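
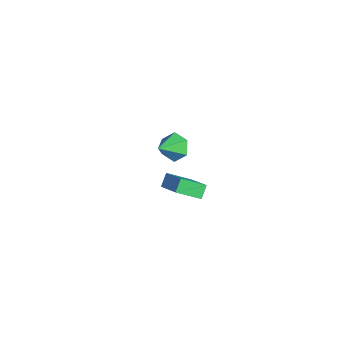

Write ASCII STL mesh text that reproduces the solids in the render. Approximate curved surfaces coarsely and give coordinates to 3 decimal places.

solid 
facet normal -0.485 0.569 0.664
outer loop
vertex -1.158 1.872 -3.314
vertex 0.343 1.979 -2.309
vertex -0.746 3.094 -4.06
endloop
endfacet
facet normal -0.829 -0.060 -0.556
outer loop
vertex -0.343 2.621 -4.611
vertex -1.158 1.872 -3.314
vertex -0.746 3.094 -4.06
endloop
endfacet
facet normal -0.485 0.569 0.664
outer loop
vertex -0.746 3.094 -4.06
vertex 0.343 1.979 -2.309
vertex 0.756 3.201 -3.055
endloop
endfacet
facet normal 0.277 0.820 -0.501
outer loop
vertex 0.756 3.201 -3.055
vertex -0.343 2.621 -4.611
vertex -0.746 3.094 -4.06
endloop
endfacet
facet normal -0.277 -0.820 0.501
outer loop
vertex -1.158 1.872 -3.314
vertex 0.746 1.506 -2.86
vertex 0.343 1.979 -2.309
endloop
endfacet
facet normal -0.830 -0.058 -0.555
outer loop
vertex -0.756 1.399 -3.865
vertex -1.158 1.872 -3.314
vertex -0.343 2.621 -4.611
endloop
endfacet
facet normal -0.277 -0.820 0.501
outer loop
vertex -0.756 1.399 -3.865
vertex 0.746 1.506 -2.86
vertex -1.158 1.872 -3.314
endloop
endfacet
facet normal 0.829 0.059 0.556
outer loop
vertex 0.343 1.979 -2.309
vertex 0.746 1.506 -2.86
vertex 0.756 3.201 -3.055
endloop
endfacet
facet normal 0.277 0.820 -0.501
outer loop
vertex 1.158 2.728 -3.606
vertex -0.343 2.621 -4.611
vertex 0.756 3.201 -3.055
endloop
endfacet
facet normal 0.830 0.059 0.555
outer loop
vertex 0.756 3.201 -3.055
vertex 0.746 1.506 -2.86
vertex 1.158 2.728 -3.606
endloop
endfacet
facet normal 0.485 -0.569 -0.664
outer loop
vertex 1.158 2.728 -3.606
vertex -0.756 1.399 -3.865
vertex -0.343 2.621 -4.611
endloop
endfacet
facet normal 0.485 -0.569 -0.664
outer loop
vertex 0.746 1.506 -2.86
vertex -0.756 1.399 -3.865
vertex 1.158 2.728 -3.606
endloop
endfacet
facet normal -0.324 0.742 -0.587
outer loop
vertex 2.662 0.542 2.147
vertex 2.16 0.787 2.734
vertex 2.913 1.084 2.694
endloop
endfacet
facet normal 0.945 -0.296 -0.141
outer loop
vertex 2.662 0.542 2.147
vertex 2.913 1.084 2.694
vertex 2.62 -0.267 3.566
endloop
endfacet
facet normal -0.324 0.742 -0.586
outer loop
vertex 2.913 1.084 2.694
vertex 2.16 0.787 2.734
vertex 2.412 1.329 3.281
endloop
endfacet
facet normal 0.785 0.207 0.584
outer loop
vertex 2.913 1.084 2.694
vertex 2.412 1.329 3.281
vertex 2.62 -0.267 3.566
endloop
endfacet
facet normal -0.323 0.742 -0.587
outer loop
vertex 2.412 1.329 3.281
vertex 2.16 0.787 2.734
vertex 1.659 1.033 3.321
endloop
endfacet
facet normal -0.016 0.174 0.985
outer loop
vertex 2.412 1.329 3.281
vertex 1.659 1.033 3.321
vertex 2.62 -0.267 3.566
endloop
endfacet
facet normal -0.323 0.742 -0.587
outer loop
vertex 1.659 1.033 3.321
vertex 2.16 0.787 2.734
vertex 1.408 0.491 2.774
endloop
endfacet
facet normal -0.658 -0.362 0.660
outer loop
vertex 1.659 1.033 3.321
vertex 1.408 0.491 2.774
vertex 2.62 -0.267 3.566
endloop
endfacet
facet normal -0.324 0.743 -0.585
outer loop
vertex 1.408 0.491 2.774
vertex 2.16 0.787 2.734
vertex 1.909 0.246 2.186
endloop
endfacet
facet normal -0.498 -0.864 -0.065
outer loop
vertex 1.408 0.491 2.774
vertex 1.909 0.246 2.186
vertex 2.62 -0.267 3.566
endloop
endfacet
facet normal -0.323 0.743 -0.586
outer loop
vertex 1.909 0.246 2.186
vertex 2.16 0.787 2.734
vertex 2.662 0.542 2.147
endloop
endfacet
facet normal 0.303 -0.832 -0.465
outer loop
vertex 1.909 0.246 2.186
vertex 2.662 0.542 2.147
vertex 2.62 -0.267 3.566
endloop
endfacet

endsolid


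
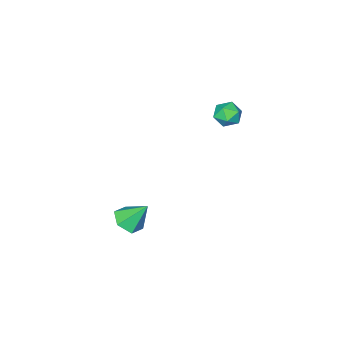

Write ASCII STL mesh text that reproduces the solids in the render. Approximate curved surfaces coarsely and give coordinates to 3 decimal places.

solid 
facet normal 0.316 -0.502 -0.805
outer loop
vertex 0.536 -0.858 -3.636
vertex 0.15 -0.322 -4.122
vertex 0.928 -0.188 -3.9
endloop
endfacet
facet normal 0.609 -0.044 0.792
outer loop
vertex 0.536 -0.858 -3.636
vertex 0.928 -0.188 -3.9
vertex -0.33 0.442 -2.898
endloop
endfacet
facet normal 0.316 -0.502 -0.805
outer loop
vertex 0.928 -0.188 -3.9
vertex 0.15 -0.322 -4.122
vertex 0.542 0.348 -4.386
endloop
endfacet
facet normal 0.613 0.725 0.313
outer loop
vertex 0.928 -0.188 -3.9
vertex 0.542 0.348 -4.386
vertex -0.33 0.442 -2.898
endloop
endfacet
facet normal 0.316 -0.502 -0.805
outer loop
vertex 0.542 0.348 -4.386
vertex 0.15 -0.322 -4.122
vertex -0.236 0.215 -4.608
endloop
endfacet
facet normal -0.129 0.982 -0.137
outer loop
vertex 0.542 0.348 -4.386
vertex -0.236 0.215 -4.608
vertex -0.33 0.442 -2.898
endloop
endfacet
facet normal 0.316 -0.502 -0.805
outer loop
vertex -0.236 0.215 -4.608
vertex 0.15 -0.322 -4.122
vertex -0.628 -0.455 -4.344
endloop
endfacet
facet normal -0.876 0.469 -0.110
outer loop
vertex -0.236 0.215 -4.608
vertex -0.628 -0.455 -4.344
vertex -0.33 0.442 -2.898
endloop
endfacet
facet normal 0.316 -0.502 -0.805
outer loop
vertex -0.628 -0.455 -4.344
vertex 0.15 -0.322 -4.122
vertex -0.242 -0.992 -3.858
endloop
endfacet
facet normal -0.880 -0.300 0.368
outer loop
vertex -0.628 -0.455 -4.344
vertex -0.242 -0.992 -3.858
vertex -0.33 0.442 -2.898
endloop
endfacet
facet normal 0.316 -0.502 -0.805
outer loop
vertex -0.242 -0.992 -3.858
vertex 0.15 -0.322 -4.122
vertex 0.536 -0.858 -3.636
endloop
endfacet
facet normal -0.138 -0.557 0.819
outer loop
vertex -0.242 -0.992 -3.858
vertex 0.536 -0.858 -3.636
vertex -0.33 0.442 -2.898
endloop
endfacet
facet normal -0.128 0.263 0.956
outer loop
vertex -4.131 2.188 2.625
vertex -4.362 1.517 2.779
vertex -3.656 1.678 2.829
endloop
endfacet
facet normal 0.402 0.637 0.657
outer loop
vertex -4.131 2.188 2.625
vertex -3.656 1.678 2.829
vertex -3.491 2.132 2.288
endloop
endfacet
facet normal 0.137 0.986 0.096
outer loop
vertex -4.131 2.188 2.625
vertex -3.491 2.132 2.288
vertex -4.094 2.253 1.904
endloop
endfacet
facet normal -0.558 0.828 0.046
outer loop
vertex -4.131 2.188 2.625
vertex -4.094 2.253 1.904
vertex -4.633 1.873 2.207
endloop
endfacet
facet normal -0.721 0.381 0.579
outer loop
vertex -4.131 2.188 2.625
vertex -4.633 1.873 2.207
vertex -4.362 1.517 2.779
endloop
endfacet
facet normal 0.891 0.175 0.418
outer loop
vertex -3.491 2.132 2.288
vertex -3.656 1.678 2.829
vertex -3.327 1.427 2.233
endloop
endfacet
facet normal 0.034 -0.430 0.902
outer loop
vertex -3.656 1.678 2.829
vertex -4.362 1.517 2.779
vertex -3.866 1.047 2.536
endloop
endfacet
facet normal -0.927 -0.238 0.291
outer loop
vertex -4.362 1.517 2.779
vertex -4.633 1.873 2.207
vertex -4.469 1.168 2.152
endloop
endfacet
facet normal -0.663 0.485 -0.570
outer loop
vertex -4.633 1.873 2.207
vertex -4.094 2.253 1.904
vertex -4.304 1.622 1.611
endloop
endfacet
facet normal 0.461 0.740 -0.490
outer loop
vertex -4.094 2.253 1.904
vertex -3.491 2.132 2.288
vertex -3.598 1.783 1.661
endloop
endfacet
facet normal 0.558 -0.828 -0.046
outer loop
vertex -3.829 1.112 1.815
vertex -3.327 1.427 2.233
vertex -3.866 1.047 2.536
endloop
endfacet
facet normal -0.137 -0.986 -0.096
outer loop
vertex -3.829 1.112 1.815
vertex -3.866 1.047 2.536
vertex -4.469 1.168 2.152
endloop
endfacet
facet normal -0.402 -0.637 -0.657
outer loop
vertex -3.829 1.112 1.815
vertex -4.469 1.168 2.152
vertex -4.304 1.622 1.611
endloop
endfacet
facet normal 0.128 -0.263 -0.956
outer loop
vertex -3.829 1.112 1.815
vertex -4.304 1.622 1.611
vertex -3.598 1.783 1.661
endloop
endfacet
facet normal 0.721 -0.381 -0.579
outer loop
vertex -3.829 1.112 1.815
vertex -3.598 1.783 1.661
vertex -3.327 1.427 2.233
endloop
endfacet
facet normal 0.663 -0.485 0.570
outer loop
vertex -3.866 1.047 2.536
vertex -3.327 1.427 2.233
vertex -3.656 1.678 2.829
endloop
endfacet
facet normal -0.461 -0.740 0.490
outer loop
vertex -4.469 1.168 2.152
vertex -3.866 1.047 2.536
vertex -4.362 1.517 2.779
endloop
endfacet
facet normal -0.891 -0.175 -0.418
outer loop
vertex -4.304 1.622 1.611
vertex -4.469 1.168 2.152
vertex -4.633 1.873 2.207
endloop
endfacet
facet normal -0.034 0.430 -0.902
outer loop
vertex -3.598 1.783 1.661
vertex -4.304 1.622 1.611
vertex -4.094 2.253 1.904
endloop
endfacet
facet normal 0.927 0.238 -0.291
outer loop
vertex -3.327 1.427 2.233
vertex -3.598 1.783 1.661
vertex -3.491 2.132 2.288
endloop
endfacet

endsolid


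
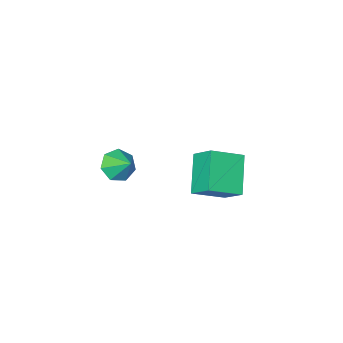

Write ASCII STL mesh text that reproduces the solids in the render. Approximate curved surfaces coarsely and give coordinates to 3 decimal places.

solid 
facet normal -0.871 0.244 -0.426
outer loop
vertex -3.004 2.73 4.453
vertex -2.05 3.943 3.197
vertex -2.859 1.697 3.565
endloop
endfacet
facet normal -0.479 -0.610 0.631
outer loop
vertex -1.43 1.297 4.263
vertex -3.004 2.73 4.453
vertex -2.859 1.697 3.565
endloop
endfacet
facet normal -0.871 0.244 -0.426
outer loop
vertex -2.859 1.697 3.565
vertex -2.05 3.943 3.197
vertex -1.905 2.91 2.309
endloop
endfacet
facet normal 0.106 -0.754 -0.648
outer loop
vertex -1.905 2.91 2.309
vertex -1.43 1.297 4.263
vertex -2.859 1.697 3.565
endloop
endfacet
facet normal -0.106 0.754 0.648
outer loop
vertex -3.004 2.73 4.453
vertex -0.621 3.543 3.895
vertex -2.05 3.943 3.197
endloop
endfacet
facet normal -0.479 -0.610 0.631
outer loop
vertex -1.575 2.33 5.151
vertex -3.004 2.73 4.453
vertex -1.43 1.297 4.263
endloop
endfacet
facet normal -0.106 0.754 0.648
outer loop
vertex -1.575 2.33 5.151
vertex -0.621 3.543 3.895
vertex -3.004 2.73 4.453
endloop
endfacet
facet normal 0.479 0.610 -0.631
outer loop
vertex -2.05 3.943 3.197
vertex -0.621 3.543 3.895
vertex -1.905 2.91 2.309
endloop
endfacet
facet normal 0.106 -0.754 -0.648
outer loop
vertex -0.476 2.51 3.007
vertex -1.43 1.297 4.263
vertex -1.905 2.91 2.309
endloop
endfacet
facet normal 0.479 0.610 -0.631
outer loop
vertex -1.905 2.91 2.309
vertex -0.621 3.543 3.895
vertex -0.476 2.51 3.007
endloop
endfacet
facet normal 0.871 -0.244 0.426
outer loop
vertex -0.476 2.51 3.007
vertex -1.575 2.33 5.151
vertex -1.43 1.297 4.263
endloop
endfacet
facet normal 0.871 -0.244 0.426
outer loop
vertex -0.621 3.543 3.895
vertex -1.575 2.33 5.151
vertex -0.476 2.51 3.007
endloop
endfacet
facet normal 0.042 -0.775 -0.630
outer loop
vertex 0.496 -2.254 0.893
vertex -0.163 -2.634 1.316
vertex -0.196 -2.087 0.641
endloop
endfacet
facet normal 0.315 0.913 -0.258
outer loop
vertex 0.496 -2.254 0.893
vertex -0.196 -2.087 0.641
vertex -0.217 -1.666 2.104
endloop
endfacet
facet normal 0.044 -0.775 -0.630
outer loop
vertex -0.196 -2.087 0.641
vertex -0.163 -2.634 1.316
vertex -0.863 -2.332 0.896
endloop
endfacet
facet normal -0.418 0.871 -0.257
outer loop
vertex -0.196 -2.087 0.641
vertex -0.863 -2.332 0.896
vertex -0.217 -1.666 2.104
endloop
endfacet
facet normal 0.044 -0.775 -0.630
outer loop
vertex -0.863 -2.332 0.896
vertex -0.163 -2.634 1.316
vertex -1.002 -2.805 1.468
endloop
endfacet
facet normal -0.855 0.482 0.191
outer loop
vertex -0.863 -2.332 0.896
vertex -1.002 -2.805 1.468
vertex -0.217 -1.666 2.104
endloop
endfacet
facet normal 0.044 -0.775 -0.630
outer loop
vertex -1.002 -2.805 1.468
vertex -0.163 -2.634 1.316
vertex -0.51 -3.149 1.925
endloop
endfacet
facet normal -0.664 0.041 0.746
outer loop
vertex -1.002 -2.805 1.468
vertex -0.51 -3.149 1.925
vertex -0.217 -1.666 2.104
endloop
endfacet
facet normal 0.043 -0.775 -0.631
outer loop
vertex -0.51 -3.149 1.925
vertex -0.163 -2.634 1.316
vertex 0.244 -3.106 1.923
endloop
endfacet
facet normal 0.010 -0.122 0.993
outer loop
vertex -0.51 -3.149 1.925
vertex 0.244 -3.106 1.923
vertex -0.217 -1.666 2.104
endloop
endfacet
facet normal 0.043 -0.774 -0.631
outer loop
vertex 0.244 -3.106 1.923
vertex -0.163 -2.634 1.316
vertex 0.691 -2.707 1.464
endloop
endfacet
facet normal 0.659 0.117 0.743
outer loop
vertex 0.244 -3.106 1.923
vertex 0.691 -2.707 1.464
vertex -0.217 -1.666 2.104
endloop
endfacet
facet normal 0.043 -0.776 -0.630
outer loop
vertex 0.691 -2.707 1.464
vertex -0.163 -2.634 1.316
vertex 0.496 -2.254 0.893
endloop
endfacet
facet normal 0.794 0.578 0.187
outer loop
vertex 0.691 -2.707 1.464
vertex 0.496 -2.254 0.893
vertex -0.217 -1.666 2.104
endloop
endfacet

endsolid


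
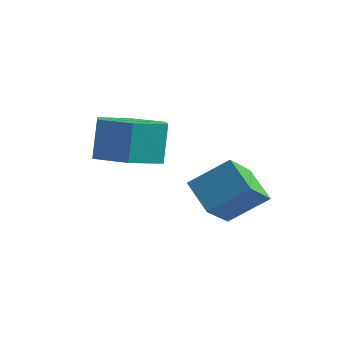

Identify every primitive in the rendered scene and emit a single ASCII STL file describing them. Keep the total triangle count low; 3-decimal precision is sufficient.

solid 
facet normal -0.655 -0.482 -0.582
outer loop
vertex 2.204 2.454 1.112
vertex 1.298 2.951 1.721
vertex 2.198 3.59 0.178
endloop
endfacet
facet normal 0.755 -0.414 -0.508
outer loop
vertex 3.122 4.269 0.999
vertex 2.204 2.454 1.112
vertex 2.198 3.59 0.178
endloop
endfacet
facet normal -0.655 -0.482 -0.582
outer loop
vertex 2.198 3.59 0.178
vertex 1.298 2.951 1.721
vertex 1.292 4.086 0.788
endloop
endfacet
facet normal -0.004 0.773 -0.635
outer loop
vertex 1.292 4.086 0.788
vertex 3.122 4.269 0.999
vertex 2.198 3.59 0.178
endloop
endfacet
facet normal 0.003 -0.772 0.635
outer loop
vertex 2.204 2.454 1.112
vertex 2.222 3.63 2.542
vertex 1.298 2.951 1.721
endloop
endfacet
facet normal 0.755 -0.414 -0.508
outer loop
vertex 3.128 3.134 1.932
vertex 2.204 2.454 1.112
vertex 3.122 4.269 0.999
endloop
endfacet
facet normal 0.005 -0.772 0.635
outer loop
vertex 3.128 3.134 1.932
vertex 2.222 3.63 2.542
vertex 2.204 2.454 1.112
endloop
endfacet
facet normal -0.755 0.414 0.508
outer loop
vertex 1.298 2.951 1.721
vertex 2.222 3.63 2.542
vertex 1.292 4.086 0.788
endloop
endfacet
facet normal -0.004 0.772 -0.636
outer loop
vertex 2.216 4.766 1.608
vertex 3.122 4.269 0.999
vertex 1.292 4.086 0.788
endloop
endfacet
facet normal -0.755 0.414 0.508
outer loop
vertex 1.292 4.086 0.788
vertex 2.222 3.63 2.542
vertex 2.216 4.766 1.608
endloop
endfacet
facet normal 0.655 0.482 0.582
outer loop
vertex 2.216 4.766 1.608
vertex 3.128 3.134 1.932
vertex 3.122 4.269 0.999
endloop
endfacet
facet normal 0.655 0.482 0.582
outer loop
vertex 2.222 3.63 2.542
vertex 3.128 3.134 1.932
vertex 2.216 4.766 1.608
endloop
endfacet
facet normal 0.115 -0.370 -0.922
outer loop
vertex 0.396 3.166 2.24
vertex -0.125 2.267 2.536
vertex -0.677 3.103 2.132
endloop
endfacet
facet normal -0.017 0.927 -0.375
outer loop
vertex 0.396 3.166 2.24
vertex -0.677 3.103 2.132
vertex 0.245 3.651 3.447
endloop
endfacet
facet normal -0.017 0.927 -0.375
outer loop
vertex 0.245 3.651 3.447
vertex -0.677 3.103 2.132
vertex -0.828 3.588 3.339
endloop
endfacet
facet normal -0.115 0.371 0.922
outer loop
vertex 0.245 3.651 3.447
vertex -0.828 3.588 3.339
vertex -0.275 2.753 3.744
endloop
endfacet
facet normal 0.115 -0.370 -0.922
outer loop
vertex -0.677 3.103 2.132
vertex -0.125 2.267 2.536
vertex -1.197 2.204 2.428
endloop
endfacet
facet normal -0.869 0.412 -0.274
outer loop
vertex -0.677 3.103 2.132
vertex -1.197 2.204 2.428
vertex -0.828 3.588 3.339
endloop
endfacet
facet normal -0.869 0.412 -0.274
outer loop
vertex -0.828 3.588 3.339
vertex -1.197 2.204 2.428
vertex -1.348 2.689 3.636
endloop
endfacet
facet normal -0.115 0.371 0.922
outer loop
vertex -0.828 3.588 3.339
vertex -1.348 2.689 3.636
vertex -0.275 2.753 3.744
endloop
endfacet
facet normal 0.115 -0.371 -0.921
outer loop
vertex -1.197 2.204 2.428
vertex -0.125 2.267 2.536
vertex -0.645 1.369 2.833
endloop
endfacet
facet normal -0.852 -0.514 0.100
outer loop
vertex -1.197 2.204 2.428
vertex -0.645 1.369 2.833
vertex -1.348 2.689 3.636
endloop
endfacet
facet normal -0.852 -0.515 0.100
outer loop
vertex -1.348 2.689 3.636
vertex -0.645 1.369 2.833
vertex -0.796 1.854 4.04
endloop
endfacet
facet normal -0.115 0.370 0.922
outer loop
vertex -1.348 2.689 3.636
vertex -0.796 1.854 4.04
vertex -0.275 2.753 3.744
endloop
endfacet
facet normal 0.115 -0.371 -0.922
outer loop
vertex -0.645 1.369 2.833
vertex -0.125 2.267 2.536
vertex 0.428 1.432 2.941
endloop
endfacet
facet normal 0.017 -0.927 0.375
outer loop
vertex -0.645 1.369 2.833
vertex 0.428 1.432 2.941
vertex -0.796 1.854 4.04
endloop
endfacet
facet normal 0.017 -0.927 0.375
outer loop
vertex -0.796 1.854 4.04
vertex 0.428 1.432 2.941
vertex 0.277 1.917 4.148
endloop
endfacet
facet normal -0.115 0.370 0.922
outer loop
vertex -0.796 1.854 4.04
vertex 0.277 1.917 4.148
vertex -0.275 2.753 3.744
endloop
endfacet
facet normal 0.115 -0.371 -0.922
outer loop
vertex 0.428 1.432 2.941
vertex -0.125 2.267 2.536
vertex 0.948 2.331 2.644
endloop
endfacet
facet normal 0.869 -0.412 0.274
outer loop
vertex 0.428 1.432 2.941
vertex 0.948 2.331 2.644
vertex 0.277 1.917 4.148
endloop
endfacet
facet normal 0.869 -0.412 0.274
outer loop
vertex 0.277 1.917 4.148
vertex 0.948 2.331 2.644
vertex 0.797 2.816 3.852
endloop
endfacet
facet normal -0.115 0.370 0.922
outer loop
vertex 0.277 1.917 4.148
vertex 0.797 2.816 3.852
vertex -0.275 2.753 3.744
endloop
endfacet
facet normal 0.115 -0.370 -0.922
outer loop
vertex 0.948 2.331 2.644
vertex -0.125 2.267 2.536
vertex 0.396 3.166 2.24
endloop
endfacet
facet normal 0.852 0.515 -0.100
outer loop
vertex 0.948 2.331 2.644
vertex 0.396 3.166 2.24
vertex 0.797 2.816 3.852
endloop
endfacet
facet normal 0.852 0.514 -0.100
outer loop
vertex 0.797 2.816 3.852
vertex 0.396 3.166 2.24
vertex 0.245 3.651 3.447
endloop
endfacet
facet normal -0.115 0.371 0.921
outer loop
vertex 0.797 2.816 3.852
vertex 0.245 3.651 3.447
vertex -0.275 2.753 3.744
endloop
endfacet

endsolid


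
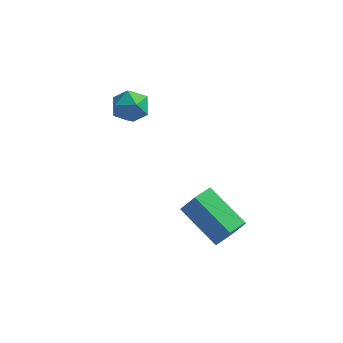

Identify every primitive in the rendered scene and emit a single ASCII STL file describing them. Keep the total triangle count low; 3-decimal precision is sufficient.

solid 
facet normal -0.563 0.598 0.571
outer loop
vertex -3.937 -1.103 2.732
vertex -3.457 -1.116 3.219
vertex -3.438 -0.635 2.734
endloop
endfacet
facet normal -0.679 0.724 -0.121
outer loop
vertex -3.937 -1.103 2.732
vertex -3.438 -0.635 2.734
vertex -3.637 -0.92 2.146
endloop
endfacet
facet normal -0.898 0.116 -0.424
outer loop
vertex -3.937 -1.103 2.732
vertex -3.637 -0.92 2.146
vertex -3.779 -1.578 2.267
endloop
endfacet
facet normal -0.918 -0.387 0.083
outer loop
vertex -3.937 -1.103 2.732
vertex -3.779 -1.578 2.267
vertex -3.668 -1.699 2.93
endloop
endfacet
facet normal -0.711 -0.089 0.698
outer loop
vertex -3.937 -1.103 2.732
vertex -3.668 -1.699 2.93
vertex -3.457 -1.116 3.219
endloop
endfacet
facet normal -0.057 0.906 -0.420
outer loop
vertex -3.637 -0.92 2.146
vertex -3.438 -0.635 2.734
vertex -2.972 -0.821 2.27
endloop
endfacet
facet normal 0.131 0.701 0.701
outer loop
vertex -3.438 -0.635 2.734
vertex -3.457 -1.116 3.219
vertex -2.861 -0.942 2.933
endloop
endfacet
facet normal -0.108 -0.410 0.906
outer loop
vertex -3.457 -1.116 3.219
vertex -3.668 -1.699 2.93
vertex -3.003 -1.6 3.054
endloop
endfacet
facet normal -0.444 -0.892 -0.088
outer loop
vertex -3.668 -1.699 2.93
vertex -3.779 -1.578 2.267
vertex -3.202 -1.885 2.466
endloop
endfacet
facet normal -0.413 -0.078 -0.908
outer loop
vertex -3.779 -1.578 2.267
vertex -3.637 -0.92 2.146
vertex -3.183 -1.404 1.981
endloop
endfacet
facet normal 0.918 0.387 -0.083
outer loop
vertex -2.703 -1.417 2.468
vertex -2.972 -0.821 2.27
vertex -2.861 -0.942 2.933
endloop
endfacet
facet normal 0.898 -0.116 0.424
outer loop
vertex -2.703 -1.417 2.468
vertex -2.861 -0.942 2.933
vertex -3.003 -1.6 3.054
endloop
endfacet
facet normal 0.679 -0.724 0.121
outer loop
vertex -2.703 -1.417 2.468
vertex -3.003 -1.6 3.054
vertex -3.202 -1.885 2.466
endloop
endfacet
facet normal 0.563 -0.598 -0.571
outer loop
vertex -2.703 -1.417 2.468
vertex -3.202 -1.885 2.466
vertex -3.183 -1.404 1.981
endloop
endfacet
facet normal 0.711 0.089 -0.698
outer loop
vertex -2.703 -1.417 2.468
vertex -3.183 -1.404 1.981
vertex -2.972 -0.821 2.27
endloop
endfacet
facet normal 0.444 0.892 0.088
outer loop
vertex -2.861 -0.942 2.933
vertex -2.972 -0.821 2.27
vertex -3.438 -0.635 2.734
endloop
endfacet
facet normal 0.413 0.078 0.908
outer loop
vertex -3.003 -1.6 3.054
vertex -2.861 -0.942 2.933
vertex -3.457 -1.116 3.219
endloop
endfacet
facet normal 0.057 -0.906 0.420
outer loop
vertex -3.202 -1.885 2.466
vertex -3.003 -1.6 3.054
vertex -3.668 -1.699 2.93
endloop
endfacet
facet normal -0.131 -0.701 -0.701
outer loop
vertex -3.183 -1.404 1.981
vertex -3.202 -1.885 2.466
vertex -3.779 -1.578 2.267
endloop
endfacet
facet normal 0.108 0.410 -0.906
outer loop
vertex -2.972 -0.821 2.27
vertex -3.183 -1.404 1.981
vertex -3.637 -0.92 2.146
endloop
endfacet
facet normal 0.793 -0.395 -0.465
outer loop
vertex 1.195 -4.092 0.716
vertex 0.798 -4.277 0.196
vertex 1.1 -3.667 0.193
endloop
endfacet
facet normal 0.593 0.674 0.440
outer loop
vertex 1.195 -4.092 0.716
vertex 1.1 -3.667 0.193
vertex -0.082 -3.458 1.464
endloop
endfacet
facet normal 0.593 0.674 0.440
outer loop
vertex -0.082 -3.458 1.464
vertex 1.1 -3.667 0.193
vertex -0.177 -3.033 0.941
endloop
endfacet
facet normal -0.793 0.394 0.464
outer loop
vertex -0.082 -3.458 1.464
vertex -0.177 -3.033 0.941
vertex -0.478 -3.643 0.944
endloop
endfacet
facet normal 0.793 -0.395 -0.464
outer loop
vertex 1.1 -3.667 0.193
vertex 0.798 -4.277 0.196
vertex 0.703 -3.853 -0.327
endloop
endfacet
facet normal 0.174 0.878 -0.447
outer loop
vertex 1.1 -3.667 0.193
vertex 0.703 -3.853 -0.327
vertex -0.177 -3.033 0.941
endloop
endfacet
facet normal 0.174 0.878 -0.447
outer loop
vertex -0.177 -3.033 0.941
vertex 0.703 -3.853 -0.327
vertex -0.574 -3.219 0.421
endloop
endfacet
facet normal -0.793 0.394 0.465
outer loop
vertex -0.177 -3.033 0.941
vertex -0.574 -3.219 0.421
vertex -0.478 -3.643 0.944
endloop
endfacet
facet normal 0.793 -0.394 -0.464
outer loop
vertex 0.703 -3.853 -0.327
vertex 0.798 -4.277 0.196
vertex 0.402 -4.462 -0.324
endloop
endfacet
facet normal -0.418 0.202 -0.886
outer loop
vertex 0.703 -3.853 -0.327
vertex 0.402 -4.462 -0.324
vertex -0.574 -3.219 0.421
endloop
endfacet
facet normal -0.418 0.202 -0.886
outer loop
vertex -0.574 -3.219 0.421
vertex 0.402 -4.462 -0.324
vertex -0.875 -3.828 0.424
endloop
endfacet
facet normal -0.793 0.394 0.465
outer loop
vertex -0.574 -3.219 0.421
vertex -0.875 -3.828 0.424
vertex -0.478 -3.643 0.944
endloop
endfacet
facet normal 0.793 -0.394 -0.464
outer loop
vertex 0.402 -4.462 -0.324
vertex 0.798 -4.277 0.196
vertex 0.497 -4.887 0.199
endloop
endfacet
facet normal -0.593 -0.674 -0.440
outer loop
vertex 0.402 -4.462 -0.324
vertex 0.497 -4.887 0.199
vertex -0.875 -3.828 0.424
endloop
endfacet
facet normal -0.593 -0.674 -0.440
outer loop
vertex -0.875 -3.828 0.424
vertex 0.497 -4.887 0.199
vertex -0.78 -4.253 0.947
endloop
endfacet
facet normal -0.793 0.395 0.465
outer loop
vertex -0.875 -3.828 0.424
vertex -0.78 -4.253 0.947
vertex -0.478 -3.643 0.944
endloop
endfacet
facet normal 0.793 -0.394 -0.465
outer loop
vertex 0.497 -4.887 0.199
vertex 0.798 -4.277 0.196
vertex 0.894 -4.701 0.719
endloop
endfacet
facet normal -0.174 -0.878 0.447
outer loop
vertex 0.497 -4.887 0.199
vertex 0.894 -4.701 0.719
vertex -0.78 -4.253 0.947
endloop
endfacet
facet normal -0.174 -0.878 0.447
outer loop
vertex -0.78 -4.253 0.947
vertex 0.894 -4.701 0.719
vertex -0.383 -4.067 1.467
endloop
endfacet
facet normal -0.793 0.395 0.464
outer loop
vertex -0.78 -4.253 0.947
vertex -0.383 -4.067 1.467
vertex -0.478 -3.643 0.944
endloop
endfacet
facet normal 0.793 -0.394 -0.465
outer loop
vertex 0.894 -4.701 0.719
vertex 0.798 -4.277 0.196
vertex 1.195 -4.092 0.716
endloop
endfacet
facet normal 0.418 -0.202 0.886
outer loop
vertex 0.894 -4.701 0.719
vertex 1.195 -4.092 0.716
vertex -0.383 -4.067 1.467
endloop
endfacet
facet normal 0.418 -0.202 0.886
outer loop
vertex -0.383 -4.067 1.467
vertex 1.195 -4.092 0.716
vertex -0.082 -3.458 1.464
endloop
endfacet
facet normal -0.793 0.394 0.464
outer loop
vertex -0.383 -4.067 1.467
vertex -0.082 -3.458 1.464
vertex -0.478 -3.643 0.944
endloop
endfacet

endsolid


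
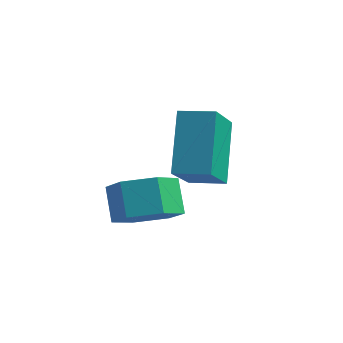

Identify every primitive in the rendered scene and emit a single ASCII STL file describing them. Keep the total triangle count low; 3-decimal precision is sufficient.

solid 
facet normal -0.931 -0.353 -0.091
outer loop
vertex -2.101 1.606 -0.236
vertex -2.698 2.738 1.492
vertex -2.539 3.045 -1.329
endloop
endfacet
facet normal 0.277 -0.526 -0.804
outer loop
vertex -1.542 3.422 -1.232
vertex -2.101 1.606 -0.236
vertex -2.539 3.045 -1.329
endloop
endfacet
facet normal -0.931 -0.353 -0.091
outer loop
vertex -2.539 3.045 -1.329
vertex -2.698 2.738 1.492
vertex -3.136 4.177 0.398
endloop
endfacet
facet normal -0.235 0.774 -0.588
outer loop
vertex -3.136 4.177 0.398
vertex -1.542 3.422 -1.232
vertex -2.539 3.045 -1.329
endloop
endfacet
facet normal 0.235 -0.774 0.588
outer loop
vertex -2.101 1.606 -0.236
vertex -1.701 3.115 1.589
vertex -2.698 2.738 1.492
endloop
endfacet
facet normal 0.278 -0.526 -0.804
outer loop
vertex -1.104 1.983 -0.138
vertex -2.101 1.606 -0.236
vertex -1.542 3.422 -1.232
endloop
endfacet
facet normal 0.235 -0.774 0.588
outer loop
vertex -1.104 1.983 -0.138
vertex -1.701 3.115 1.589
vertex -2.101 1.606 -0.236
endloop
endfacet
facet normal -0.277 0.527 0.804
outer loop
vertex -2.698 2.738 1.492
vertex -1.701 3.115 1.589
vertex -3.136 4.177 0.398
endloop
endfacet
facet normal -0.235 0.774 -0.588
outer loop
vertex -2.139 4.554 0.496
vertex -1.542 3.422 -1.232
vertex -3.136 4.177 0.398
endloop
endfacet
facet normal -0.278 0.526 0.804
outer loop
vertex -3.136 4.177 0.398
vertex -1.701 3.115 1.589
vertex -2.139 4.554 0.496
endloop
endfacet
facet normal 0.931 0.353 0.091
outer loop
vertex -2.139 4.554 0.496
vertex -1.104 1.983 -0.138
vertex -1.542 3.422 -1.232
endloop
endfacet
facet normal 0.931 0.353 0.091
outer loop
vertex -1.701 3.115 1.589
vertex -1.104 1.983 -0.138
vertex -2.139 4.554 0.496
endloop
endfacet
facet normal 0.446 -0.386 -0.807
outer loop
vertex -2.277 2.491 -2.203
vertex -3.076 1.912 -2.367
vertex -3.027 2.823 -2.776
endloop
endfacet
facet normal 0.490 0.860 -0.142
outer loop
vertex -2.277 2.491 -2.203
vertex -3.027 2.823 -2.776
vertex -2.825 2.967 -1.21
endloop
endfacet
facet normal 0.490 0.860 -0.142
outer loop
vertex -2.825 2.967 -1.21
vertex -3.027 2.823 -2.776
vertex -3.574 3.299 -1.783
endloop
endfacet
facet normal -0.446 0.388 0.807
outer loop
vertex -2.825 2.967 -1.21
vertex -3.574 3.299 -1.783
vertex -3.624 2.388 -1.373
endloop
endfacet
facet normal 0.445 -0.387 -0.808
outer loop
vertex -3.027 2.823 -2.776
vertex -3.076 1.912 -2.367
vertex -3.826 2.244 -2.939
endloop
endfacet
facet normal -0.404 0.718 -0.567
outer loop
vertex -3.027 2.823 -2.776
vertex -3.826 2.244 -2.939
vertex -3.574 3.299 -1.783
endloop
endfacet
facet normal -0.404 0.718 -0.567
outer loop
vertex -3.574 3.299 -1.783
vertex -3.826 2.244 -2.939
vertex -4.373 2.72 -1.946
endloop
endfacet
facet normal -0.446 0.388 0.807
outer loop
vertex -3.574 3.299 -1.783
vertex -4.373 2.72 -1.946
vertex -3.624 2.388 -1.373
endloop
endfacet
facet normal 0.445 -0.387 -0.808
outer loop
vertex -3.826 2.244 -2.939
vertex -3.076 1.912 -2.367
vertex -3.875 1.333 -2.53
endloop
endfacet
facet normal -0.894 -0.142 -0.424
outer loop
vertex -3.826 2.244 -2.939
vertex -3.875 1.333 -2.53
vertex -4.373 2.72 -1.946
endloop
endfacet
facet normal -0.894 -0.142 -0.425
outer loop
vertex -4.373 2.72 -1.946
vertex -3.875 1.333 -2.53
vertex -4.423 1.809 -1.537
endloop
endfacet
facet normal -0.446 0.387 0.807
outer loop
vertex -4.373 2.72 -1.946
vertex -4.423 1.809 -1.537
vertex -3.624 2.388 -1.373
endloop
endfacet
facet normal 0.446 -0.388 -0.807
outer loop
vertex -3.875 1.333 -2.53
vertex -3.076 1.912 -2.367
vertex -3.126 1.001 -1.957
endloop
endfacet
facet normal -0.490 -0.860 0.142
outer loop
vertex -3.875 1.333 -2.53
vertex -3.126 1.001 -1.957
vertex -4.423 1.809 -1.537
endloop
endfacet
facet normal -0.490 -0.860 0.143
outer loop
vertex -4.423 1.809 -1.537
vertex -3.126 1.001 -1.957
vertex -3.673 1.477 -0.964
endloop
endfacet
facet normal -0.446 0.386 0.807
outer loop
vertex -4.423 1.809 -1.537
vertex -3.673 1.477 -0.964
vertex -3.624 2.388 -1.373
endloop
endfacet
facet normal 0.446 -0.388 -0.807
outer loop
vertex -3.126 1.001 -1.957
vertex -3.076 1.912 -2.367
vertex -2.327 1.58 -1.794
endloop
endfacet
facet normal 0.404 -0.718 0.567
outer loop
vertex -3.126 1.001 -1.957
vertex -2.327 1.58 -1.794
vertex -3.673 1.477 -0.964
endloop
endfacet
facet normal 0.404 -0.718 0.567
outer loop
vertex -3.673 1.477 -0.964
vertex -2.327 1.58 -1.794
vertex -2.874 2.056 -0.801
endloop
endfacet
facet normal -0.445 0.387 0.808
outer loop
vertex -3.673 1.477 -0.964
vertex -2.874 2.056 -0.801
vertex -3.624 2.388 -1.373
endloop
endfacet
facet normal 0.446 -0.387 -0.807
outer loop
vertex -2.327 1.58 -1.794
vertex -3.076 1.912 -2.367
vertex -2.277 2.491 -2.203
endloop
endfacet
facet normal 0.894 0.142 0.425
outer loop
vertex -2.327 1.58 -1.794
vertex -2.277 2.491 -2.203
vertex -2.874 2.056 -0.801
endloop
endfacet
facet normal 0.894 0.143 0.425
outer loop
vertex -2.874 2.056 -0.801
vertex -2.277 2.491 -2.203
vertex -2.825 2.967 -1.21
endloop
endfacet
facet normal -0.445 0.387 0.808
outer loop
vertex -2.874 2.056 -0.801
vertex -2.825 2.967 -1.21
vertex -3.624 2.388 -1.373
endloop
endfacet

endsolid


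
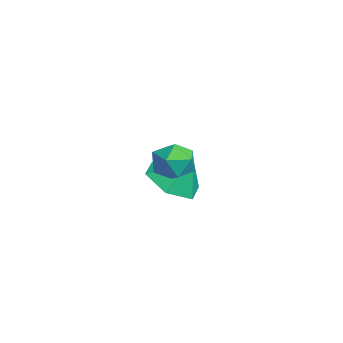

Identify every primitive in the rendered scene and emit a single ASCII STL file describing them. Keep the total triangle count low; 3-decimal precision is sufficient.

solid 
facet normal -0.263 -0.490 -0.831
outer loop
vertex -0.736 -1.369 1.54
vertex -1.536 -1.005 1.578
vertex -0.89 -0.602 1.136
endloop
endfacet
facet normal 0.920 0.310 0.238
outer loop
vertex -0.736 -1.369 1.54
vertex -0.89 -0.602 1.136
vertex -1.264 -0.495 2.442
endloop
endfacet
facet normal -0.263 -0.490 -0.831
outer loop
vertex -0.89 -0.602 1.136
vertex -1.536 -1.005 1.578
vertex -1.69 -0.238 1.174
endloop
endfacet
facet normal 0.415 0.909 0.045
outer loop
vertex -0.89 -0.602 1.136
vertex -1.69 -0.238 1.174
vertex -1.264 -0.495 2.442
endloop
endfacet
facet normal -0.262 -0.490 -0.831
outer loop
vertex -1.69 -0.238 1.174
vertex -1.536 -1.005 1.578
vertex -2.337 -0.641 1.616
endloop
endfacet
facet normal -0.350 0.888 0.298
outer loop
vertex -1.69 -0.238 1.174
vertex -2.337 -0.641 1.616
vertex -1.264 -0.495 2.442
endloop
endfacet
facet normal -0.262 -0.490 -0.831
outer loop
vertex -2.337 -0.641 1.616
vertex -1.536 -1.005 1.578
vertex -2.183 -1.407 2.019
endloop
endfacet
facet normal -0.610 0.269 0.745
outer loop
vertex -2.337 -0.641 1.616
vertex -2.183 -1.407 2.019
vertex -1.264 -0.495 2.442
endloop
endfacet
facet normal -0.263 -0.490 -0.831
outer loop
vertex -2.183 -1.407 2.019
vertex -1.536 -1.005 1.578
vertex -1.382 -1.772 1.981
endloop
endfacet
facet normal -0.105 -0.329 0.938
outer loop
vertex -2.183 -1.407 2.019
vertex -1.382 -1.772 1.981
vertex -1.264 -0.495 2.442
endloop
endfacet
facet normal -0.262 -0.490 -0.832
outer loop
vertex -1.382 -1.772 1.981
vertex -1.536 -1.005 1.578
vertex -0.736 -1.369 1.54
endloop
endfacet
facet normal 0.660 -0.308 0.685
outer loop
vertex -1.382 -1.772 1.981
vertex -0.736 -1.369 1.54
vertex -1.264 -0.495 2.442
endloop
endfacet
facet normal -0.452 -0.313 0.835
outer loop
vertex 0.915 -1.656 4.052
vertex 1.307 -2.163 4.074
vertex 1.472 -1.617 4.368
endloop
endfacet
facet normal -0.474 0.398 0.786
outer loop
vertex 0.915 -1.656 4.052
vertex 1.472 -1.617 4.368
vertex 1.276 -1.128 4.002
endloop
endfacet
facet normal -0.805 0.567 0.177
outer loop
vertex 0.915 -1.656 4.052
vertex 1.276 -1.128 4.002
vertex 0.99 -1.372 3.482
endloop
endfacet
facet normal -0.988 -0.040 -0.150
outer loop
vertex 0.915 -1.656 4.052
vertex 0.99 -1.372 3.482
vertex 1.009 -2.011 3.527
endloop
endfacet
facet normal -0.770 -0.584 0.257
outer loop
vertex 0.915 -1.656 4.052
vertex 1.009 -2.011 3.527
vertex 1.307 -2.163 4.074
endloop
endfacet
facet normal 0.198 0.637 0.745
outer loop
vertex 1.276 -1.128 4.002
vertex 1.472 -1.617 4.368
vertex 1.891 -1.309 3.993
endloop
endfacet
facet normal 0.233 -0.515 0.825
outer loop
vertex 1.472 -1.617 4.368
vertex 1.307 -2.163 4.074
vertex 1.91 -1.948 4.038
endloop
endfacet
facet normal -0.282 -0.953 -0.111
outer loop
vertex 1.307 -2.163 4.074
vertex 1.009 -2.011 3.527
vertex 1.624 -2.192 3.518
endloop
endfacet
facet normal -0.635 -0.073 -0.769
outer loop
vertex 1.009 -2.011 3.527
vertex 0.99 -1.372 3.482
vertex 1.428 -1.703 3.152
endloop
endfacet
facet normal -0.339 0.910 -0.241
outer loop
vertex 0.99 -1.372 3.482
vertex 1.276 -1.128 4.002
vertex 1.593 -1.157 3.446
endloop
endfacet
facet normal 0.988 0.040 0.150
outer loop
vertex 1.985 -1.664 3.468
vertex 1.891 -1.309 3.993
vertex 1.91 -1.948 4.038
endloop
endfacet
facet normal 0.805 -0.567 -0.177
outer loop
vertex 1.985 -1.664 3.468
vertex 1.91 -1.948 4.038
vertex 1.624 -2.192 3.518
endloop
endfacet
facet normal 0.474 -0.398 -0.786
outer loop
vertex 1.985 -1.664 3.468
vertex 1.624 -2.192 3.518
vertex 1.428 -1.703 3.152
endloop
endfacet
facet normal 0.452 0.313 -0.835
outer loop
vertex 1.985 -1.664 3.468
vertex 1.428 -1.703 3.152
vertex 1.593 -1.157 3.446
endloop
endfacet
facet normal 0.770 0.584 -0.257
outer loop
vertex 1.985 -1.664 3.468
vertex 1.593 -1.157 3.446
vertex 1.891 -1.309 3.993
endloop
endfacet
facet normal 0.635 0.073 0.769
outer loop
vertex 1.91 -1.948 4.038
vertex 1.891 -1.309 3.993
vertex 1.472 -1.617 4.368
endloop
endfacet
facet normal 0.339 -0.910 0.241
outer loop
vertex 1.624 -2.192 3.518
vertex 1.91 -1.948 4.038
vertex 1.307 -2.163 4.074
endloop
endfacet
facet normal -0.198 -0.637 -0.745
outer loop
vertex 1.428 -1.703 3.152
vertex 1.624 -2.192 3.518
vertex 1.009 -2.011 3.527
endloop
endfacet
facet normal -0.233 0.515 -0.825
outer loop
vertex 1.593 -1.157 3.446
vertex 1.428 -1.703 3.152
vertex 0.99 -1.372 3.482
endloop
endfacet
facet normal 0.282 0.953 0.111
outer loop
vertex 1.891 -1.309 3.993
vertex 1.593 -1.157 3.446
vertex 1.276 -1.128 4.002
endloop
endfacet

endsolid


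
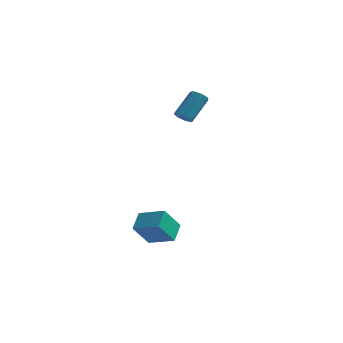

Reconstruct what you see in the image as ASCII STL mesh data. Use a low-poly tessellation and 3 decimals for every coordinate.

solid 
facet normal -0.337 -0.510 0.791
outer loop
vertex -0.457 -4.223 -2.093
vertex -0.516 -3.187 -1.45
vertex -1.933 -4.004 -2.58
endloop
endfacet
facet normal 0.048 -0.849 -0.526
outer loop
vertex -1.384 -3.173 -3.87
vertex -0.457 -4.223 -2.093
vertex -1.933 -4.004 -2.58
endloop
endfacet
facet normal -0.337 -0.510 0.791
outer loop
vertex -1.933 -4.004 -2.58
vertex -0.516 -3.187 -1.45
vertex -1.992 -2.969 -1.938
endloop
endfacet
facet normal -0.940 0.139 -0.311
outer loop
vertex -1.992 -2.969 -1.938
vertex -1.384 -3.173 -3.87
vertex -1.933 -4.004 -2.58
endloop
endfacet
facet normal 0.940 -0.139 0.311
outer loop
vertex -0.457 -4.223 -2.093
vertex 0.033 -2.356 -2.74
vertex -0.516 -3.187 -1.45
endloop
endfacet
facet normal 0.049 -0.849 -0.527
outer loop
vertex 0.092 -3.391 -3.382
vertex -0.457 -4.223 -2.093
vertex -1.384 -3.173 -3.87
endloop
endfacet
facet normal 0.940 -0.139 0.311
outer loop
vertex 0.092 -3.391 -3.382
vertex 0.033 -2.356 -2.74
vertex -0.457 -4.223 -2.093
endloop
endfacet
facet normal -0.049 0.849 0.526
outer loop
vertex -0.516 -3.187 -1.45
vertex 0.033 -2.356 -2.74
vertex -1.992 -2.969 -1.938
endloop
endfacet
facet normal -0.940 0.139 -0.311
outer loop
vertex -1.443 -2.137 -3.227
vertex -1.384 -3.173 -3.87
vertex -1.992 -2.969 -1.938
endloop
endfacet
facet normal -0.048 0.848 0.527
outer loop
vertex -1.992 -2.969 -1.938
vertex 0.033 -2.356 -2.74
vertex -1.443 -2.137 -3.227
endloop
endfacet
facet normal 0.337 0.510 -0.791
outer loop
vertex -1.443 -2.137 -3.227
vertex 0.092 -3.391 -3.382
vertex -1.384 -3.173 -3.87
endloop
endfacet
facet normal 0.337 0.510 -0.791
outer loop
vertex 0.033 -2.356 -2.74
vertex 0.092 -3.391 -3.382
vertex -1.443 -2.137 -3.227
endloop
endfacet
facet normal -0.275 -0.657 -0.702
outer loop
vertex -0.972 2.201 2.796
vertex -1.386 2.009 3.138
vertex -1.409 2.429 2.754
endloop
endfacet
facet normal 0.380 0.597 -0.706
outer loop
vertex -0.972 2.201 2.796
vertex -1.409 2.429 2.754
vertex -0.48 3.384 4.061
endloop
endfacet
facet normal 0.381 0.597 -0.707
outer loop
vertex -0.48 3.384 4.061
vertex -1.409 2.429 2.754
vertex -0.917 3.612 4.018
endloop
endfacet
facet normal 0.273 0.656 0.703
outer loop
vertex -0.48 3.384 4.061
vertex -0.917 3.612 4.018
vertex -0.894 3.191 4.402
endloop
endfacet
facet normal -0.272 -0.657 -0.703
outer loop
vertex -1.409 2.429 2.754
vertex -1.386 2.009 3.138
vertex -1.829 2.34 3.0
endloop
endfacet
facet normal -0.453 0.732 -0.509
outer loop
vertex -1.409 2.429 2.754
vertex -1.829 2.34 3.0
vertex -0.917 3.612 4.018
endloop
endfacet
facet normal -0.453 0.732 -0.509
outer loop
vertex -0.917 3.612 4.018
vertex -1.829 2.34 3.0
vertex -1.337 3.523 4.264
endloop
endfacet
facet normal 0.273 0.656 0.703
outer loop
vertex -0.917 3.612 4.018
vertex -1.337 3.523 4.264
vertex -0.894 3.191 4.402
endloop
endfacet
facet normal -0.272 -0.657 -0.703
outer loop
vertex -1.829 2.34 3.0
vertex -1.386 2.009 3.138
vertex -1.915 2.001 3.35
endloop
endfacet
facet normal -0.946 0.315 0.073
outer loop
vertex -1.829 2.34 3.0
vertex -1.915 2.001 3.35
vertex -1.337 3.523 4.264
endloop
endfacet
facet normal -0.946 0.316 0.073
outer loop
vertex -1.337 3.523 4.264
vertex -1.915 2.001 3.35
vertex -1.423 3.184 4.615
endloop
endfacet
facet normal 0.274 0.657 0.702
outer loop
vertex -1.337 3.523 4.264
vertex -1.423 3.184 4.615
vertex -0.894 3.191 4.402
endloop
endfacet
facet normal -0.272 -0.656 -0.704
outer loop
vertex -1.915 2.001 3.35
vertex -1.386 2.009 3.138
vertex -1.603 1.668 3.54
endloop
endfacet
facet normal -0.726 -0.338 0.599
outer loop
vertex -1.915 2.001 3.35
vertex -1.603 1.668 3.54
vertex -1.423 3.184 4.615
endloop
endfacet
facet normal -0.726 -0.338 0.599
outer loop
vertex -1.423 3.184 4.615
vertex -1.603 1.668 3.54
vertex -1.111 2.851 4.805
endloop
endfacet
facet normal 0.274 0.657 0.702
outer loop
vertex -1.423 3.184 4.615
vertex -1.111 2.851 4.805
vertex -0.894 3.191 4.402
endloop
endfacet
facet normal -0.273 -0.656 -0.704
outer loop
vertex -1.603 1.668 3.54
vertex -1.386 2.009 3.138
vertex -1.127 1.591 3.427
endloop
endfacet
facet normal 0.041 -0.738 0.674
outer loop
vertex -1.603 1.668 3.54
vertex -1.127 1.591 3.427
vertex -1.111 2.851 4.805
endloop
endfacet
facet normal 0.041 -0.738 0.674
outer loop
vertex -1.111 2.851 4.805
vertex -1.127 1.591 3.427
vertex -0.635 2.774 4.692
endloop
endfacet
facet normal 0.273 0.658 0.702
outer loop
vertex -1.111 2.851 4.805
vertex -0.635 2.774 4.692
vertex -0.894 3.191 4.402
endloop
endfacet
facet normal -0.274 -0.656 -0.703
outer loop
vertex -1.127 1.591 3.427
vertex -1.386 2.009 3.138
vertex -0.847 1.829 3.096
endloop
endfacet
facet normal 0.778 -0.581 0.240
outer loop
vertex -1.127 1.591 3.427
vertex -0.847 1.829 3.096
vertex -0.635 2.774 4.692
endloop
endfacet
facet normal 0.777 -0.581 0.241
outer loop
vertex -0.635 2.774 4.692
vertex -0.847 1.829 3.096
vertex -0.355 3.011 4.361
endloop
endfacet
facet normal 0.273 0.658 0.702
outer loop
vertex -0.635 2.774 4.692
vertex -0.355 3.011 4.361
vertex -0.894 3.191 4.402
endloop
endfacet
facet normal -0.274 -0.658 -0.701
outer loop
vertex -0.847 1.829 3.096
vertex -1.386 2.009 3.138
vertex -0.972 2.201 2.796
endloop
endfacet
facet normal 0.928 0.012 -0.372
outer loop
vertex -0.847 1.829 3.096
vertex -0.972 2.201 2.796
vertex -0.355 3.011 4.361
endloop
endfacet
facet normal 0.928 0.012 -0.372
outer loop
vertex -0.355 3.011 4.361
vertex -0.972 2.201 2.796
vertex -0.48 3.384 4.061
endloop
endfacet
facet normal 0.273 0.657 0.703
outer loop
vertex -0.355 3.011 4.361
vertex -0.48 3.384 4.061
vertex -0.894 3.191 4.402
endloop
endfacet

endsolid


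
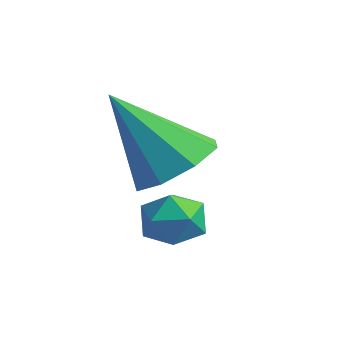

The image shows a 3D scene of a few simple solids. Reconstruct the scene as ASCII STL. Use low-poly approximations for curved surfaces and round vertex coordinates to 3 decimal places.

solid 
facet normal -0.111 0.444 0.889
outer loop
vertex 1.158 -3.622 0.497
vertex 1.602 -3.998 0.74
vertex 1.763 -3.445 0.484
endloop
endfacet
facet normal -0.255 0.898 0.358
outer loop
vertex 1.158 -3.622 0.497
vertex 1.763 -3.445 0.484
vertex 1.395 -3.349 -0.019
endloop
endfacet
facet normal -0.784 0.621 -0.032
outer loop
vertex 1.158 -3.622 0.497
vertex 1.395 -3.349 -0.019
vertex 1.006 -3.843 -0.074
endloop
endfacet
facet normal -0.966 -0.005 0.259
outer loop
vertex 1.158 -3.622 0.497
vertex 1.006 -3.843 -0.074
vertex 1.134 -4.244 0.396
endloop
endfacet
facet normal -0.549 -0.113 0.828
outer loop
vertex 1.158 -3.622 0.497
vertex 1.134 -4.244 0.396
vertex 1.602 -3.998 0.74
endloop
endfacet
facet normal 0.323 0.945 -0.056
outer loop
vertex 1.395 -3.349 -0.019
vertex 1.763 -3.445 0.484
vertex 1.986 -3.556 -0.096
endloop
endfacet
facet normal 0.557 0.210 0.803
outer loop
vertex 1.763 -3.445 0.484
vertex 1.602 -3.998 0.74
vertex 2.114 -3.957 0.374
endloop
endfacet
facet normal -0.152 -0.695 0.703
outer loop
vertex 1.602 -3.998 0.74
vertex 1.134 -4.244 0.396
vertex 1.725 -4.451 0.319
endloop
endfacet
facet normal -0.826 -0.519 -0.218
outer loop
vertex 1.134 -4.244 0.396
vertex 1.006 -3.843 -0.074
vertex 1.357 -4.355 -0.184
endloop
endfacet
facet normal -0.531 0.495 -0.688
outer loop
vertex 1.006 -3.843 -0.074
vertex 1.395 -3.349 -0.019
vertex 1.518 -3.802 -0.44
endloop
endfacet
facet normal 0.966 0.005 -0.259
outer loop
vertex 1.962 -4.178 -0.197
vertex 1.986 -3.556 -0.096
vertex 2.114 -3.957 0.374
endloop
endfacet
facet normal 0.784 -0.621 0.032
outer loop
vertex 1.962 -4.178 -0.197
vertex 2.114 -3.957 0.374
vertex 1.725 -4.451 0.319
endloop
endfacet
facet normal 0.255 -0.898 -0.358
outer loop
vertex 1.962 -4.178 -0.197
vertex 1.725 -4.451 0.319
vertex 1.357 -4.355 -0.184
endloop
endfacet
facet normal 0.111 -0.444 -0.889
outer loop
vertex 1.962 -4.178 -0.197
vertex 1.357 -4.355 -0.184
vertex 1.518 -3.802 -0.44
endloop
endfacet
facet normal 0.549 0.113 -0.828
outer loop
vertex 1.962 -4.178 -0.197
vertex 1.518 -3.802 -0.44
vertex 1.986 -3.556 -0.096
endloop
endfacet
facet normal 0.826 0.519 0.218
outer loop
vertex 2.114 -3.957 0.374
vertex 1.986 -3.556 -0.096
vertex 1.763 -3.445 0.484
endloop
endfacet
facet normal 0.531 -0.495 0.688
outer loop
vertex 1.725 -4.451 0.319
vertex 2.114 -3.957 0.374
vertex 1.602 -3.998 0.74
endloop
endfacet
facet normal -0.323 -0.945 0.056
outer loop
vertex 1.357 -4.355 -0.184
vertex 1.725 -4.451 0.319
vertex 1.134 -4.244 0.396
endloop
endfacet
facet normal -0.557 -0.210 -0.803
outer loop
vertex 1.518 -3.802 -0.44
vertex 1.357 -4.355 -0.184
vertex 1.006 -3.843 -0.074
endloop
endfacet
facet normal 0.152 0.695 -0.703
outer loop
vertex 1.986 -3.556 -0.096
vertex 1.518 -3.802 -0.44
vertex 1.395 -3.349 -0.019
endloop
endfacet
facet normal 0.401 0.427 -0.810
outer loop
vertex 0.895 -3.678 0.661
vertex 0.335 -2.979 0.752
vertex 1.159 -3.178 1.055
endloop
endfacet
facet normal 0.611 -0.663 0.433
outer loop
vertex 0.895 -3.678 0.661
vertex 1.159 -3.178 1.055
vertex -0.455 -3.821 2.348
endloop
endfacet
facet normal 0.401 0.427 -0.811
outer loop
vertex 1.159 -3.178 1.055
vertex 0.335 -2.979 0.752
vertex 0.94 -2.562 1.271
endloop
endfacet
facet normal 0.635 -0.044 0.771
outer loop
vertex 1.159 -3.178 1.055
vertex 0.94 -2.562 1.271
vertex -0.455 -3.821 2.348
endloop
endfacet
facet normal 0.401 0.426 -0.811
outer loop
vertex 0.94 -2.562 1.271
vertex 0.335 -2.979 0.752
vertex 0.367 -2.19 1.183
endloop
endfacet
facet normal 0.197 0.502 0.842
outer loop
vertex 0.94 -2.562 1.271
vertex 0.367 -2.19 1.183
vertex -0.455 -3.821 2.348
endloop
endfacet
facet normal 0.400 0.427 -0.811
outer loop
vertex 0.367 -2.19 1.183
vertex 0.335 -2.979 0.752
vertex -0.225 -2.281 0.843
endloop
endfacet
facet normal -0.449 0.658 0.605
outer loop
vertex 0.367 -2.19 1.183
vertex -0.225 -2.281 0.843
vertex -0.455 -3.821 2.348
endloop
endfacet
facet normal 0.401 0.427 -0.810
outer loop
vertex -0.225 -2.281 0.843
vertex 0.335 -2.979 0.752
vertex -0.488 -2.781 0.449
endloop
endfacet
facet normal -0.923 0.330 0.197
outer loop
vertex -0.225 -2.281 0.843
vertex -0.488 -2.781 0.449
vertex -0.455 -3.821 2.348
endloop
endfacet
facet normal 0.401 0.427 -0.810
outer loop
vertex -0.488 -2.781 0.449
vertex 0.335 -2.979 0.752
vertex -0.27 -3.397 0.232
endloop
endfacet
facet normal -0.948 -0.286 -0.140
outer loop
vertex -0.488 -2.781 0.449
vertex -0.27 -3.397 0.232
vertex -0.455 -3.821 2.348
endloop
endfacet
facet normal 0.401 0.427 -0.810
outer loop
vertex -0.27 -3.397 0.232
vertex 0.335 -2.979 0.752
vertex 0.304 -3.769 0.32
endloop
endfacet
facet normal -0.508 -0.835 -0.212
outer loop
vertex -0.27 -3.397 0.232
vertex 0.304 -3.769 0.32
vertex -0.455 -3.821 2.348
endloop
endfacet
facet normal 0.402 0.427 -0.810
outer loop
vertex 0.304 -3.769 0.32
vertex 0.335 -2.979 0.752
vertex 0.895 -3.678 0.661
endloop
endfacet
facet normal 0.137 -0.990 0.026
outer loop
vertex 0.304 -3.769 0.32
vertex 0.895 -3.678 0.661
vertex -0.455 -3.821 2.348
endloop
endfacet

endsolid


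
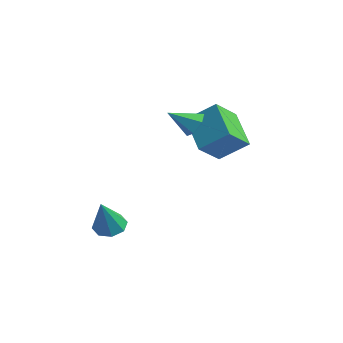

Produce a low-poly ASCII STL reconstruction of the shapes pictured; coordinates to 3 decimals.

solid 
facet normal 0.383 0.758 -0.528
outer loop
vertex -1.045 1.294 2.902
vertex -1.643 1.346 2.543
vertex -1.556 1.713 3.133
endloop
endfacet
facet normal 0.366 -0.066 0.928
outer loop
vertex -1.045 1.294 2.902
vertex -1.556 1.713 3.133
vertex -2.177 0.294 3.277
endloop
endfacet
facet normal 0.385 0.757 -0.528
outer loop
vertex -1.556 1.713 3.133
vertex -1.643 1.346 2.543
vertex -2.154 1.766 2.773
endloop
endfacet
facet normal -0.474 0.292 0.831
outer loop
vertex -1.556 1.713 3.133
vertex -2.154 1.766 2.773
vertex -2.177 0.294 3.277
endloop
endfacet
facet normal 0.384 0.757 -0.529
outer loop
vertex -2.154 1.766 2.773
vertex -1.643 1.346 2.543
vertex -2.242 1.399 2.184
endloop
endfacet
facet normal -0.992 0.055 0.114
outer loop
vertex -2.154 1.766 2.773
vertex -2.242 1.399 2.184
vertex -2.177 0.294 3.277
endloop
endfacet
facet normal 0.383 0.758 -0.528
outer loop
vertex -2.242 1.399 2.184
vertex -1.643 1.346 2.543
vertex -1.731 0.98 1.953
endloop
endfacet
facet normal -0.672 -0.540 -0.506
outer loop
vertex -2.242 1.399 2.184
vertex -1.731 0.98 1.953
vertex -2.177 0.294 3.277
endloop
endfacet
facet normal 0.384 0.758 -0.527
outer loop
vertex -1.731 0.98 1.953
vertex -1.643 1.346 2.543
vertex -1.132 0.927 2.313
endloop
endfacet
facet normal 0.166 -0.897 -0.409
outer loop
vertex -1.731 0.98 1.953
vertex -1.132 0.927 2.313
vertex -2.177 0.294 3.277
endloop
endfacet
facet normal 0.383 0.757 -0.529
outer loop
vertex -1.132 0.927 2.313
vertex -1.643 1.346 2.543
vertex -1.045 1.294 2.902
endloop
endfacet
facet normal 0.685 -0.659 0.310
outer loop
vertex -1.132 0.927 2.313
vertex -1.045 1.294 2.902
vertex -2.177 0.294 3.277
endloop
endfacet
facet normal -0.523 -0.606 -0.599
outer loop
vertex -4.167 2.394 1.812
vertex -4.489 3.635 0.838
vertex -2.419 1.979 0.707
endloop
endfacet
facet normal 0.200 -0.771 0.605
outer loop
vertex -1.551 2.985 1.702
vertex -4.167 2.394 1.812
vertex -2.419 1.979 0.707
endloop
endfacet
facet normal -0.523 -0.606 -0.600
outer loop
vertex -2.419 1.979 0.707
vertex -4.489 3.635 0.838
vertex -2.74 3.22 -0.267
endloop
endfacet
facet normal 0.829 -0.197 -0.524
outer loop
vertex -2.74 3.22 -0.267
vertex -1.551 2.985 1.702
vertex -2.419 1.979 0.707
endloop
endfacet
facet normal -0.829 0.196 0.524
outer loop
vertex -4.167 2.394 1.812
vertex -3.621 4.641 1.833
vertex -4.489 3.635 0.838
endloop
endfacet
facet normal 0.200 -0.771 0.605
outer loop
vertex -3.3 3.4 2.807
vertex -4.167 2.394 1.812
vertex -1.551 2.985 1.702
endloop
endfacet
facet normal -0.829 0.197 0.524
outer loop
vertex -3.3 3.4 2.807
vertex -3.621 4.641 1.833
vertex -4.167 2.394 1.812
endloop
endfacet
facet normal -0.199 0.771 -0.605
outer loop
vertex -4.489 3.635 0.838
vertex -3.621 4.641 1.833
vertex -2.74 3.22 -0.267
endloop
endfacet
facet normal 0.829 -0.196 -0.524
outer loop
vertex -1.873 4.226 0.728
vertex -1.551 2.985 1.702
vertex -2.74 3.22 -0.267
endloop
endfacet
facet normal -0.200 0.771 -0.605
outer loop
vertex -2.74 3.22 -0.267
vertex -3.621 4.641 1.833
vertex -1.873 4.226 0.728
endloop
endfacet
facet normal 0.523 0.606 0.600
outer loop
vertex -1.873 4.226 0.728
vertex -3.3 3.4 2.807
vertex -1.551 2.985 1.702
endloop
endfacet
facet normal 0.523 0.606 0.600
outer loop
vertex -3.621 4.641 1.833
vertex -3.3 3.4 2.807
vertex -1.873 4.226 0.728
endloop
endfacet
facet normal -0.340 0.391 -0.855
outer loop
vertex -2.915 -1.42 -3.584
vertex -3.621 -1.716 -3.439
vertex -3.261 -1.045 -3.275
endloop
endfacet
facet normal 0.812 0.500 0.302
outer loop
vertex -2.915 -1.42 -3.584
vertex -3.261 -1.045 -3.275
vertex -2.939 -2.504 -1.721
endloop
endfacet
facet normal -0.340 0.391 -0.855
outer loop
vertex -3.261 -1.045 -3.275
vertex -3.621 -1.716 -3.439
vertex -3.818 -1.063 -3.062
endloop
endfacet
facet normal 0.222 0.733 0.643
outer loop
vertex -3.261 -1.045 -3.275
vertex -3.818 -1.063 -3.062
vertex -2.939 -2.504 -1.721
endloop
endfacet
facet normal -0.340 0.391 -0.855
outer loop
vertex -3.818 -1.063 -3.062
vertex -3.621 -1.716 -3.439
vertex -4.26 -1.464 -3.07
endloop
endfacet
facet normal -0.431 0.460 0.776
outer loop
vertex -3.818 -1.063 -3.062
vertex -4.26 -1.464 -3.07
vertex -2.939 -2.504 -1.721
endloop
endfacet
facet normal -0.340 0.391 -0.855
outer loop
vertex -4.26 -1.464 -3.07
vertex -3.621 -1.716 -3.439
vertex -4.328 -2.013 -3.294
endloop
endfacet
facet normal -0.764 -0.160 0.625
outer loop
vertex -4.26 -1.464 -3.07
vertex -4.328 -2.013 -3.294
vertex -2.939 -2.504 -1.721
endloop
endfacet
facet normal -0.340 0.393 -0.855
outer loop
vertex -4.328 -2.013 -3.294
vertex -3.621 -1.716 -3.439
vertex -3.982 -2.388 -3.604
endloop
endfacet
facet normal -0.582 -0.765 0.275
outer loop
vertex -4.328 -2.013 -3.294
vertex -3.982 -2.388 -3.604
vertex -2.939 -2.504 -1.721
endloop
endfacet
facet normal -0.340 0.392 -0.855
outer loop
vertex -3.982 -2.388 -3.604
vertex -3.621 -1.716 -3.439
vertex -3.425 -2.37 -3.817
endloop
endfacet
facet normal 0.007 -0.998 -0.065
outer loop
vertex -3.982 -2.388 -3.604
vertex -3.425 -2.37 -3.817
vertex -2.939 -2.504 -1.721
endloop
endfacet
facet normal -0.340 0.392 -0.855
outer loop
vertex -3.425 -2.37 -3.817
vertex -3.621 -1.716 -3.439
vertex -2.983 -1.969 -3.809
endloop
endfacet
facet normal 0.660 -0.724 -0.199
outer loop
vertex -3.425 -2.37 -3.817
vertex -2.983 -1.969 -3.809
vertex -2.939 -2.504 -1.721
endloop
endfacet
facet normal -0.340 0.392 -0.855
outer loop
vertex -2.983 -1.969 -3.809
vertex -3.621 -1.716 -3.439
vertex -2.915 -1.42 -3.584
endloop
endfacet
facet normal 0.993 -0.104 -0.047
outer loop
vertex -2.983 -1.969 -3.809
vertex -2.915 -1.42 -3.584
vertex -2.939 -2.504 -1.721
endloop
endfacet

endsolid


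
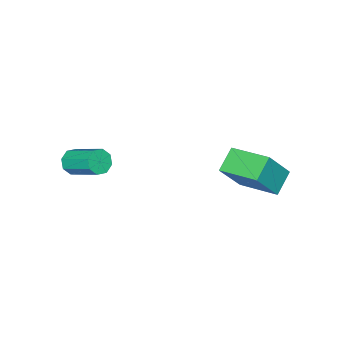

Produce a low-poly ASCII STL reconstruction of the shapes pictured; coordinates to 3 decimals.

solid 
facet normal 0.007 -0.869 -0.495
outer loop
vertex 4.238 -2.998 -1.659
vertex 3.775 -3.267 -1.193
vertex 3.722 -2.917 -1.808
endloop
endfacet
facet normal 0.312 0.472 -0.825
outer loop
vertex 4.238 -2.998 -1.659
vertex 3.722 -2.917 -1.808
vertex 4.228 -1.304 -0.694
endloop
endfacet
facet normal 0.311 0.472 -0.825
outer loop
vertex 4.228 -1.304 -0.694
vertex 3.722 -2.917 -1.808
vertex 3.712 -1.223 -0.842
endloop
endfacet
facet normal -0.006 0.869 0.495
outer loop
vertex 4.228 -1.304 -0.694
vertex 3.712 -1.223 -0.842
vertex 3.765 -1.573 -0.227
endloop
endfacet
facet normal 0.004 -0.869 -0.495
outer loop
vertex 3.722 -2.917 -1.808
vertex 3.775 -3.267 -1.193
vertex 3.237 -3.04 -1.596
endloop
endfacet
facet normal -0.451 0.440 -0.776
outer loop
vertex 3.722 -2.917 -1.808
vertex 3.237 -3.04 -1.596
vertex 3.712 -1.223 -0.842
endloop
endfacet
facet normal -0.450 0.440 -0.777
outer loop
vertex 3.712 -1.223 -0.842
vertex 3.237 -3.04 -1.596
vertex 3.227 -1.346 -0.631
endloop
endfacet
facet normal -0.005 0.869 0.495
outer loop
vertex 3.712 -1.223 -0.842
vertex 3.227 -1.346 -0.631
vertex 3.765 -1.573 -0.227
endloop
endfacet
facet normal 0.005 -0.868 -0.496
outer loop
vertex 3.237 -3.04 -1.596
vertex 3.775 -3.267 -1.193
vertex 3.067 -3.297 -1.148
endloop
endfacet
facet normal -0.950 0.151 -0.274
outer loop
vertex 3.237 -3.04 -1.596
vertex 3.067 -3.297 -1.148
vertex 3.227 -1.346 -0.631
endloop
endfacet
facet normal -0.950 0.151 -0.274
outer loop
vertex 3.227 -1.346 -0.631
vertex 3.067 -3.297 -1.148
vertex 3.057 -1.603 -0.183
endloop
endfacet
facet normal -0.006 0.868 0.496
outer loop
vertex 3.227 -1.346 -0.631
vertex 3.057 -1.603 -0.183
vertex 3.765 -1.573 -0.227
endloop
endfacet
facet normal 0.005 -0.869 -0.495
outer loop
vertex 3.067 -3.297 -1.148
vertex 3.775 -3.267 -1.193
vertex 3.312 -3.536 -0.726
endloop
endfacet
facet normal -0.893 -0.227 0.390
outer loop
vertex 3.067 -3.297 -1.148
vertex 3.312 -3.536 -0.726
vertex 3.057 -1.603 -0.183
endloop
endfacet
facet normal -0.893 -0.227 0.390
outer loop
vertex 3.057 -1.603 -0.183
vertex 3.312 -3.536 -0.726
vertex 3.302 -1.842 0.239
endloop
endfacet
facet normal -0.006 0.869 0.495
outer loop
vertex 3.057 -1.603 -0.183
vertex 3.302 -1.842 0.239
vertex 3.765 -1.573 -0.227
endloop
endfacet
facet normal 0.006 -0.869 -0.495
outer loop
vertex 3.312 -3.536 -0.726
vertex 3.775 -3.267 -1.193
vertex 3.828 -3.617 -0.578
endloop
endfacet
facet normal -0.311 -0.472 0.825
outer loop
vertex 3.312 -3.536 -0.726
vertex 3.828 -3.617 -0.578
vertex 3.302 -1.842 0.239
endloop
endfacet
facet normal -0.312 -0.472 0.824
outer loop
vertex 3.302 -1.842 0.239
vertex 3.828 -3.617 -0.578
vertex 3.818 -1.923 0.388
endloop
endfacet
facet normal -0.007 0.869 0.495
outer loop
vertex 3.302 -1.842 0.239
vertex 3.818 -1.923 0.388
vertex 3.765 -1.573 -0.227
endloop
endfacet
facet normal 0.005 -0.869 -0.495
outer loop
vertex 3.828 -3.617 -0.578
vertex 3.775 -3.267 -1.193
vertex 4.313 -3.494 -0.789
endloop
endfacet
facet normal 0.450 -0.440 0.777
outer loop
vertex 3.828 -3.617 -0.578
vertex 4.313 -3.494 -0.789
vertex 3.818 -1.923 0.388
endloop
endfacet
facet normal 0.451 -0.440 0.777
outer loop
vertex 3.818 -1.923 0.388
vertex 4.313 -3.494 -0.789
vertex 4.303 -1.8 0.176
endloop
endfacet
facet normal -0.004 0.869 0.495
outer loop
vertex 3.818 -1.923 0.388
vertex 4.303 -1.8 0.176
vertex 3.765 -1.573 -0.227
endloop
endfacet
facet normal 0.006 -0.868 -0.496
outer loop
vertex 4.313 -3.494 -0.789
vertex 3.775 -3.267 -1.193
vertex 4.483 -3.237 -1.237
endloop
endfacet
facet normal 0.950 -0.151 0.274
outer loop
vertex 4.313 -3.494 -0.789
vertex 4.483 -3.237 -1.237
vertex 4.303 -1.8 0.176
endloop
endfacet
facet normal 0.950 -0.151 0.274
outer loop
vertex 4.303 -1.8 0.176
vertex 4.483 -3.237 -1.237
vertex 4.473 -1.543 -0.272
endloop
endfacet
facet normal -0.005 0.868 0.496
outer loop
vertex 4.303 -1.8 0.176
vertex 4.473 -1.543 -0.272
vertex 3.765 -1.573 -0.227
endloop
endfacet
facet normal 0.006 -0.869 -0.495
outer loop
vertex 4.483 -3.237 -1.237
vertex 3.775 -3.267 -1.193
vertex 4.238 -2.998 -1.659
endloop
endfacet
facet normal 0.893 0.227 -0.390
outer loop
vertex 4.483 -3.237 -1.237
vertex 4.238 -2.998 -1.659
vertex 4.473 -1.543 -0.272
endloop
endfacet
facet normal 0.893 0.227 -0.390
outer loop
vertex 4.473 -1.543 -0.272
vertex 4.238 -2.998 -1.659
vertex 4.228 -1.304 -0.694
endloop
endfacet
facet normal -0.005 0.869 0.495
outer loop
vertex 4.473 -1.543 -0.272
vertex 4.228 -1.304 -0.694
vertex 3.765 -1.573 -0.227
endloop
endfacet
facet normal -0.581 0.116 -0.805
outer loop
vertex -3.029 1.693 -2.722
vertex -3.181 3.817 -2.305
vertex -1.886 1.929 -3.513
endloop
endfacet
facet normal 0.069 -0.979 -0.192
outer loop
vertex -0.659 1.683 -1.815
vertex -3.029 1.693 -2.722
vertex -1.886 1.929 -3.513
endloop
endfacet
facet normal -0.581 0.116 -0.805
outer loop
vertex -1.886 1.929 -3.513
vertex -3.181 3.817 -2.305
vertex -2.038 4.054 -3.096
endloop
endfacet
facet normal 0.810 0.168 -0.561
outer loop
vertex -2.038 4.054 -3.096
vertex -0.659 1.683 -1.815
vertex -1.886 1.929 -3.513
endloop
endfacet
facet normal -0.810 -0.168 0.561
outer loop
vertex -3.029 1.693 -2.722
vertex -1.954 3.571 -0.607
vertex -3.181 3.817 -2.305
endloop
endfacet
facet normal 0.070 -0.979 -0.193
outer loop
vertex -1.802 1.446 -1.024
vertex -3.029 1.693 -2.722
vertex -0.659 1.683 -1.815
endloop
endfacet
facet normal -0.810 -0.168 0.561
outer loop
vertex -1.802 1.446 -1.024
vertex -1.954 3.571 -0.607
vertex -3.029 1.693 -2.722
endloop
endfacet
facet normal -0.070 0.979 0.192
outer loop
vertex -3.181 3.817 -2.305
vertex -1.954 3.571 -0.607
vertex -2.038 4.054 -3.096
endloop
endfacet
facet normal 0.810 0.168 -0.561
outer loop
vertex -0.811 3.807 -1.398
vertex -0.659 1.683 -1.815
vertex -2.038 4.054 -3.096
endloop
endfacet
facet normal -0.069 0.979 0.192
outer loop
vertex -2.038 4.054 -3.096
vertex -1.954 3.571 -0.607
vertex -0.811 3.807 -1.398
endloop
endfacet
facet normal 0.581 -0.116 0.805
outer loop
vertex -0.811 3.807 -1.398
vertex -1.802 1.446 -1.024
vertex -0.659 1.683 -1.815
endloop
endfacet
facet normal 0.581 -0.116 0.805
outer loop
vertex -1.954 3.571 -0.607
vertex -1.802 1.446 -1.024
vertex -0.811 3.807 -1.398
endloop
endfacet

endsolid


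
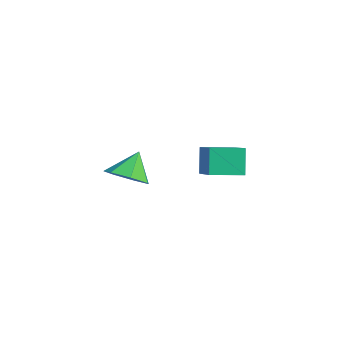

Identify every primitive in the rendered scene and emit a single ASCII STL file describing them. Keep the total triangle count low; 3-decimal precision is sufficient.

solid 
facet normal -0.919 0.098 -0.381
outer loop
vertex -3.691 1.888 -0.624
vertex -3.508 3.16 -0.739
vertex -3.247 1.723 -1.737
endloop
endfacet
facet normal -0.142 -0.986 0.090
outer loop
vertex -1.712 1.56 -1.101
vertex -3.691 1.888 -0.624
vertex -3.247 1.723 -1.737
endloop
endfacet
facet normal -0.919 0.098 -0.381
outer loop
vertex -3.247 1.723 -1.737
vertex -3.508 3.16 -0.739
vertex -3.064 2.995 -1.853
endloop
endfacet
facet normal 0.367 -0.137 -0.920
outer loop
vertex -3.064 2.995 -1.853
vertex -1.712 1.56 -1.101
vertex -3.247 1.723 -1.737
endloop
endfacet
facet normal -0.367 0.136 0.920
outer loop
vertex -3.691 1.888 -0.624
vertex -1.973 2.997 -0.103
vertex -3.508 3.16 -0.739
endloop
endfacet
facet normal -0.142 -0.986 0.089
outer loop
vertex -2.156 1.725 0.013
vertex -3.691 1.888 -0.624
vertex -1.712 1.56 -1.101
endloop
endfacet
facet normal -0.367 0.137 0.920
outer loop
vertex -2.156 1.725 0.013
vertex -1.973 2.997 -0.103
vertex -3.691 1.888 -0.624
endloop
endfacet
facet normal 0.142 0.986 -0.090
outer loop
vertex -3.508 3.16 -0.739
vertex -1.973 2.997 -0.103
vertex -3.064 2.995 -1.853
endloop
endfacet
facet normal 0.367 -0.136 -0.920
outer loop
vertex -1.529 2.832 -1.216
vertex -1.712 1.56 -1.101
vertex -3.064 2.995 -1.853
endloop
endfacet
facet normal 0.142 0.986 -0.090
outer loop
vertex -3.064 2.995 -1.853
vertex -1.973 2.997 -0.103
vertex -1.529 2.832 -1.216
endloop
endfacet
facet normal 0.919 -0.098 0.381
outer loop
vertex -1.529 2.832 -1.216
vertex -2.156 1.725 0.013
vertex -1.712 1.56 -1.101
endloop
endfacet
facet normal 0.919 -0.097 0.381
outer loop
vertex -1.973 2.997 -0.103
vertex -2.156 1.725 0.013
vertex -1.529 2.832 -1.216
endloop
endfacet
facet normal 0.320 -0.458 -0.829
outer loop
vertex 0.729 -2.005 0.362
vertex -0.021 -1.911 0.021
vertex 0.63 -1.397 -0.012
endloop
endfacet
facet normal 0.621 0.482 0.619
outer loop
vertex 0.729 -2.005 0.362
vertex 0.63 -1.397 -0.012
vertex -0.399 -1.369 0.999
endloop
endfacet
facet normal 0.319 -0.458 -0.830
outer loop
vertex 0.63 -1.397 -0.012
vertex -0.021 -1.911 0.021
vertex 0.04 -1.176 -0.361
endloop
endfacet
facet normal 0.232 0.950 0.210
outer loop
vertex 0.63 -1.397 -0.012
vertex 0.04 -1.176 -0.361
vertex -0.399 -1.369 0.999
endloop
endfacet
facet normal 0.320 -0.458 -0.830
outer loop
vertex 0.04 -1.176 -0.361
vertex -0.021 -1.911 0.021
vertex -0.596 -1.508 -0.423
endloop
endfacet
facet normal -0.461 0.887 -0.023
outer loop
vertex 0.04 -1.176 -0.361
vertex -0.596 -1.508 -0.423
vertex -0.399 -1.369 0.999
endloop
endfacet
facet normal 0.320 -0.458 -0.830
outer loop
vertex -0.596 -1.508 -0.423
vertex -0.021 -1.911 0.021
vertex -0.8 -2.143 -0.151
endloop
endfacet
facet normal -0.935 0.342 0.096
outer loop
vertex -0.596 -1.508 -0.423
vertex -0.8 -2.143 -0.151
vertex -0.399 -1.369 0.999
endloop
endfacet
facet normal 0.320 -0.459 -0.829
outer loop
vertex -0.8 -2.143 -0.151
vertex -0.021 -1.911 0.021
vertex -0.417 -2.603 0.251
endloop
endfacet
facet normal -0.834 -0.277 0.477
outer loop
vertex -0.8 -2.143 -0.151
vertex -0.417 -2.603 0.251
vertex -0.399 -1.369 0.999
endloop
endfacet
facet normal 0.320 -0.459 -0.829
outer loop
vertex -0.417 -2.603 0.251
vertex -0.021 -1.911 0.021
vertex 0.263 -2.541 0.479
endloop
endfacet
facet normal -0.234 -0.502 0.833
outer loop
vertex -0.417 -2.603 0.251
vertex 0.263 -2.541 0.479
vertex -0.399 -1.369 0.999
endloop
endfacet
facet normal 0.319 -0.459 -0.829
outer loop
vertex 0.263 -2.541 0.479
vertex -0.021 -1.911 0.021
vertex 0.729 -2.005 0.362
endloop
endfacet
facet normal 0.413 -0.164 0.896
outer loop
vertex 0.263 -2.541 0.479
vertex 0.729 -2.005 0.362
vertex -0.399 -1.369 0.999
endloop
endfacet

endsolid


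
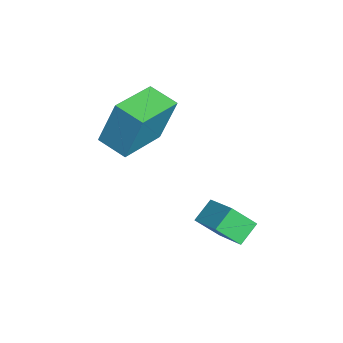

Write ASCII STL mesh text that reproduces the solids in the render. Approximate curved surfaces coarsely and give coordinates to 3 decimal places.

solid 
facet normal -0.823 -0.397 -0.405
outer loop
vertex -1.243 0.245 -3.329
vertex -1.794 0.82 -2.774
vertex -1.228 1.079 -4.177
endloop
endfacet
facet normal 0.568 -0.592 -0.572
outer loop
vertex -0.026 1.66 -3.586
vertex -1.243 0.245 -3.329
vertex -1.228 1.079 -4.177
endloop
endfacet
facet normal -0.823 -0.398 -0.405
outer loop
vertex -1.228 1.079 -4.177
vertex -1.794 0.82 -2.774
vertex -1.779 1.654 -3.623
endloop
endfacet
facet normal 0.013 0.700 -0.714
outer loop
vertex -1.779 1.654 -3.623
vertex -0.026 1.66 -3.586
vertex -1.228 1.079 -4.177
endloop
endfacet
facet normal -0.012 -0.700 0.714
outer loop
vertex -1.243 0.245 -3.329
vertex -0.592 1.401 -2.183
vertex -1.794 0.82 -2.774
endloop
endfacet
facet normal 0.568 -0.592 -0.572
outer loop
vertex -0.041 0.826 -2.737
vertex -1.243 0.245 -3.329
vertex -0.026 1.66 -3.586
endloop
endfacet
facet normal -0.013 -0.700 0.714
outer loop
vertex -0.041 0.826 -2.737
vertex -0.592 1.401 -2.183
vertex -1.243 0.245 -3.329
endloop
endfacet
facet normal -0.568 0.592 0.572
outer loop
vertex -1.794 0.82 -2.774
vertex -0.592 1.401 -2.183
vertex -1.779 1.654 -3.623
endloop
endfacet
facet normal 0.013 0.701 -0.713
outer loop
vertex -0.577 2.235 -3.031
vertex -0.026 1.66 -3.586
vertex -1.779 1.654 -3.623
endloop
endfacet
facet normal -0.568 0.592 0.572
outer loop
vertex -1.779 1.654 -3.623
vertex -0.592 1.401 -2.183
vertex -0.577 2.235 -3.031
endloop
endfacet
facet normal 0.823 0.398 0.405
outer loop
vertex -0.577 2.235 -3.031
vertex -0.041 0.826 -2.737
vertex -0.026 1.66 -3.586
endloop
endfacet
facet normal 0.823 0.398 0.406
outer loop
vertex -0.592 1.401 -2.183
vertex -0.041 0.826 -2.737
vertex -0.577 2.235 -3.031
endloop
endfacet
facet normal -0.771 0.619 -0.150
outer loop
vertex -4.432 -0.998 1.05
vertex -3.684 -0.145 0.727
vertex -4.55 -1.583 -0.764
endloop
endfacet
facet normal -0.634 -0.723 0.274
outer loop
vertex -3.016 -2.815 -0.467
vertex -4.432 -0.998 1.05
vertex -4.55 -1.583 -0.764
endloop
endfacet
facet normal -0.771 0.619 -0.149
outer loop
vertex -4.55 -1.583 -0.764
vertex -3.684 -0.145 0.727
vertex -3.802 -0.729 -1.088
endloop
endfacet
facet normal -0.062 -0.306 -0.950
outer loop
vertex -3.802 -0.729 -1.088
vertex -3.016 -2.815 -0.467
vertex -4.55 -1.583 -0.764
endloop
endfacet
facet normal 0.062 0.306 0.950
outer loop
vertex -4.432 -0.998 1.05
vertex -2.15 -1.377 1.024
vertex -3.684 -0.145 0.727
endloop
endfacet
facet normal -0.634 -0.723 0.274
outer loop
vertex -2.898 -2.231 1.348
vertex -4.432 -0.998 1.05
vertex -3.016 -2.815 -0.467
endloop
endfacet
facet normal 0.062 0.306 0.950
outer loop
vertex -2.898 -2.231 1.348
vertex -2.15 -1.377 1.024
vertex -4.432 -0.998 1.05
endloop
endfacet
facet normal 0.634 0.723 -0.274
outer loop
vertex -3.684 -0.145 0.727
vertex -2.15 -1.377 1.024
vertex -3.802 -0.729 -1.088
endloop
endfacet
facet normal -0.061 -0.306 -0.950
outer loop
vertex -2.268 -1.962 -0.79
vertex -3.016 -2.815 -0.467
vertex -3.802 -0.729 -1.088
endloop
endfacet
facet normal 0.634 0.723 -0.274
outer loop
vertex -3.802 -0.729 -1.088
vertex -2.15 -1.377 1.024
vertex -2.268 -1.962 -0.79
endloop
endfacet
facet normal 0.771 -0.619 0.149
outer loop
vertex -2.268 -1.962 -0.79
vertex -2.898 -2.231 1.348
vertex -3.016 -2.815 -0.467
endloop
endfacet
facet normal 0.771 -0.619 0.149
outer loop
vertex -2.15 -1.377 1.024
vertex -2.898 -2.231 1.348
vertex -2.268 -1.962 -0.79
endloop
endfacet

endsolid


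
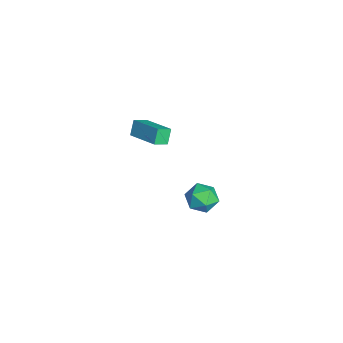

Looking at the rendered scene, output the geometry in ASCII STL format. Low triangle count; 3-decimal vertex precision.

solid 
facet normal -0.802 -0.521 -0.292
outer loop
vertex 0.733 -3.505 3.601
vertex 0.437 -2.839 3.225
vertex 1.147 -3.733 2.871
endloop
endfacet
facet normal 0.360 -0.813 0.458
outer loop
vertex 2.583 -2.801 3.395
vertex 0.733 -3.505 3.601
vertex 1.147 -3.733 2.871
endloop
endfacet
facet normal -0.802 -0.521 -0.293
outer loop
vertex 1.147 -3.733 2.871
vertex 0.437 -2.839 3.225
vertex 0.852 -3.067 2.495
endloop
endfacet
facet normal 0.477 -0.263 -0.839
outer loop
vertex 0.852 -3.067 2.495
vertex 2.583 -2.801 3.395
vertex 1.147 -3.733 2.871
endloop
endfacet
facet normal -0.476 0.262 0.839
outer loop
vertex 0.733 -3.505 3.601
vertex 1.873 -1.907 3.749
vertex 0.437 -2.839 3.225
endloop
endfacet
facet normal 0.360 -0.812 0.459
outer loop
vertex 2.168 -2.573 4.125
vertex 0.733 -3.505 3.601
vertex 2.583 -2.801 3.395
endloop
endfacet
facet normal -0.477 0.262 0.839
outer loop
vertex 2.168 -2.573 4.125
vertex 1.873 -1.907 3.749
vertex 0.733 -3.505 3.601
endloop
endfacet
facet normal -0.360 0.813 -0.458
outer loop
vertex 0.437 -2.839 3.225
vertex 1.873 -1.907 3.749
vertex 0.852 -3.067 2.495
endloop
endfacet
facet normal 0.477 -0.262 -0.839
outer loop
vertex 2.287 -2.135 3.019
vertex 2.583 -2.801 3.395
vertex 0.852 -3.067 2.495
endloop
endfacet
facet normal -0.360 0.813 -0.458
outer loop
vertex 0.852 -3.067 2.495
vertex 1.873 -1.907 3.749
vertex 2.287 -2.135 3.019
endloop
endfacet
facet normal 0.801 0.521 0.293
outer loop
vertex 2.287 -2.135 3.019
vertex 2.168 -2.573 4.125
vertex 2.583 -2.801 3.395
endloop
endfacet
facet normal 0.802 0.520 0.292
outer loop
vertex 1.873 -1.907 3.749
vertex 2.168 -2.573 4.125
vertex 2.287 -2.135 3.019
endloop
endfacet
facet normal -0.922 0.225 0.314
outer loop
vertex -0.129 -0.27 -3.344
vertex 0.15 -0.354 -2.465
vertex 0.204 0.465 -2.892
endloop
endfacet
facet normal -0.781 0.544 -0.309
outer loop
vertex -0.129 -0.27 -3.344
vertex 0.204 0.465 -2.892
vertex 0.447 0.314 -3.772
endloop
endfacet
facet normal -0.619 0.036 -0.784
outer loop
vertex -0.129 -0.27 -3.344
vertex 0.447 0.314 -3.772
vertex 0.542 -0.598 -3.889
endloop
endfacet
facet normal -0.661 -0.596 -0.456
outer loop
vertex -0.129 -0.27 -3.344
vertex 0.542 -0.598 -3.889
vertex 0.359 -1.012 -3.082
endloop
endfacet
facet normal -0.849 -0.479 0.224
outer loop
vertex -0.129 -0.27 -3.344
vertex 0.359 -1.012 -3.082
vertex 0.15 -0.354 -2.465
endloop
endfacet
facet normal -0.205 0.954 -0.220
outer loop
vertex 0.447 0.314 -3.772
vertex 0.204 0.465 -2.892
vertex 1.081 0.592 -3.158
endloop
endfacet
facet normal -0.432 0.439 0.788
outer loop
vertex 0.204 0.465 -2.892
vertex 0.15 -0.354 -2.465
vertex 0.898 0.178 -2.351
endloop
endfacet
facet normal -0.314 -0.701 0.641
outer loop
vertex 0.15 -0.354 -2.465
vertex 0.359 -1.012 -3.082
vertex 0.993 -0.734 -2.468
endloop
endfacet
facet normal -0.010 -0.889 -0.458
outer loop
vertex 0.359 -1.012 -3.082
vertex 0.542 -0.598 -3.889
vertex 1.236 -0.885 -3.348
endloop
endfacet
facet normal 0.056 0.133 -0.990
outer loop
vertex 0.542 -0.598 -3.889
vertex 0.447 0.314 -3.772
vertex 1.29 -0.066 -3.775
endloop
endfacet
facet normal 0.661 0.596 0.456
outer loop
vertex 1.569 -0.15 -2.896
vertex 1.081 0.592 -3.158
vertex 0.898 0.178 -2.351
endloop
endfacet
facet normal 0.619 -0.036 0.784
outer loop
vertex 1.569 -0.15 -2.896
vertex 0.898 0.178 -2.351
vertex 0.993 -0.734 -2.468
endloop
endfacet
facet normal 0.781 -0.544 0.309
outer loop
vertex 1.569 -0.15 -2.896
vertex 0.993 -0.734 -2.468
vertex 1.236 -0.885 -3.348
endloop
endfacet
facet normal 0.922 -0.225 -0.314
outer loop
vertex 1.569 -0.15 -2.896
vertex 1.236 -0.885 -3.348
vertex 1.29 -0.066 -3.775
endloop
endfacet
facet normal 0.849 0.479 -0.224
outer loop
vertex 1.569 -0.15 -2.896
vertex 1.29 -0.066 -3.775
vertex 1.081 0.592 -3.158
endloop
endfacet
facet normal 0.010 0.889 0.458
outer loop
vertex 0.898 0.178 -2.351
vertex 1.081 0.592 -3.158
vertex 0.204 0.465 -2.892
endloop
endfacet
facet normal -0.056 -0.133 0.990
outer loop
vertex 0.993 -0.734 -2.468
vertex 0.898 0.178 -2.351
vertex 0.15 -0.354 -2.465
endloop
endfacet
facet normal 0.205 -0.954 0.220
outer loop
vertex 1.236 -0.885 -3.348
vertex 0.993 -0.734 -2.468
vertex 0.359 -1.012 -3.082
endloop
endfacet
facet normal 0.432 -0.439 -0.788
outer loop
vertex 1.29 -0.066 -3.775
vertex 1.236 -0.885 -3.348
vertex 0.542 -0.598 -3.889
endloop
endfacet
facet normal 0.314 0.701 -0.641
outer loop
vertex 1.081 0.592 -3.158
vertex 1.29 -0.066 -3.775
vertex 0.447 0.314 -3.772
endloop
endfacet

endsolid
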